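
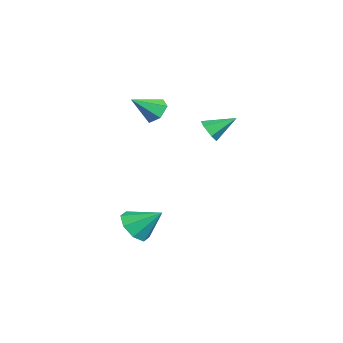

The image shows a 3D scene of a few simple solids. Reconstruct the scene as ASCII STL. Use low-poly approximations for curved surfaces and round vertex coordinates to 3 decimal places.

solid 
facet normal -0.253 -0.745 -0.617
outer loop
vertex 3.868 -2.595 -4.384
vertex 2.811 -2.464 -4.109
vertex 3.471 -2.046 -4.884
endloop
endfacet
facet normal 0.860 0.488 -0.148
outer loop
vertex 3.868 -2.595 -4.384
vertex 3.471 -2.046 -4.884
vertex 3.269 -1.116 -2.991
endloop
endfacet
facet normal -0.253 -0.745 -0.617
outer loop
vertex 3.471 -2.046 -4.884
vertex 2.811 -2.464 -4.109
vertex 2.687 -1.742 -4.929
endloop
endfacet
facet normal 0.353 0.854 -0.382
outer loop
vertex 3.471 -2.046 -4.884
vertex 2.687 -1.742 -4.929
vertex 3.269 -1.116 -2.991
endloop
endfacet
facet normal -0.253 -0.745 -0.617
outer loop
vertex 2.687 -1.742 -4.929
vertex 2.811 -2.464 -4.109
vertex 1.976 -1.861 -4.494
endloop
endfacet
facet normal -0.288 0.933 -0.215
outer loop
vertex 2.687 -1.742 -4.929
vertex 1.976 -1.861 -4.494
vertex 3.269 -1.116 -2.991
endloop
endfacet
facet normal -0.253 -0.745 -0.618
outer loop
vertex 1.976 -1.861 -4.494
vertex 2.811 -2.464 -4.109
vertex 1.754 -2.333 -3.834
endloop
endfacet
facet normal -0.688 0.680 0.255
outer loop
vertex 1.976 -1.861 -4.494
vertex 1.754 -2.333 -3.834
vertex 3.269 -1.116 -2.991
endloop
endfacet
facet normal -0.253 -0.745 -0.617
outer loop
vertex 1.754 -2.333 -3.834
vertex 2.811 -2.464 -4.109
vertex 2.152 -2.882 -3.334
endloop
endfacet
facet normal -0.613 0.241 0.753
outer loop
vertex 1.754 -2.333 -3.834
vertex 2.152 -2.882 -3.334
vertex 3.269 -1.116 -2.991
endloop
endfacet
facet normal -0.254 -0.745 -0.617
outer loop
vertex 2.152 -2.882 -3.334
vertex 2.811 -2.464 -4.109
vertex 2.935 -3.186 -3.289
endloop
endfacet
facet normal -0.105 -0.125 0.987
outer loop
vertex 2.152 -2.882 -3.334
vertex 2.935 -3.186 -3.289
vertex 3.269 -1.116 -2.991
endloop
endfacet
facet normal -0.253 -0.745 -0.617
outer loop
vertex 2.935 -3.186 -3.289
vertex 2.811 -2.464 -4.109
vertex 3.646 -3.067 -3.724
endloop
endfacet
facet normal 0.536 -0.204 0.819
outer loop
vertex 2.935 -3.186 -3.289
vertex 3.646 -3.067 -3.724
vertex 3.269 -1.116 -2.991
endloop
endfacet
facet normal -0.253 -0.745 -0.618
outer loop
vertex 3.646 -3.067 -3.724
vertex 2.811 -2.464 -4.109
vertex 3.868 -2.595 -4.384
endloop
endfacet
facet normal 0.935 0.049 0.350
outer loop
vertex 3.646 -3.067 -3.724
vertex 3.868 -2.595 -4.384
vertex 3.269 -1.116 -2.991
endloop
endfacet
facet normal 0.032 -0.853 -0.521
outer loop
vertex 3.397 1.56 1.937
vertex 3.125 1.194 2.52
vertex 2.665 1.483 2.018
endloop
endfacet
facet normal -0.149 0.791 -0.593
outer loop
vertex 3.397 1.56 1.937
vertex 2.665 1.483 2.018
vertex 3.075 2.566 3.36
endloop
endfacet
facet normal 0.032 -0.853 -0.521
outer loop
vertex 2.665 1.483 2.018
vertex 3.125 1.194 2.52
vertex 2.394 1.117 2.601
endloop
endfacet
facet normal -0.876 0.470 -0.112
outer loop
vertex 2.665 1.483 2.018
vertex 2.394 1.117 2.601
vertex 3.075 2.566 3.36
endloop
endfacet
facet normal 0.032 -0.852 -0.522
outer loop
vertex 2.394 1.117 2.601
vertex 3.125 1.194 2.52
vertex 2.854 0.827 3.103
endloop
endfacet
facet normal -0.739 -0.006 0.674
outer loop
vertex 2.394 1.117 2.601
vertex 2.854 0.827 3.103
vertex 3.075 2.566 3.36
endloop
endfacet
facet normal 0.032 -0.852 -0.522
outer loop
vertex 2.854 0.827 3.103
vertex 3.125 1.194 2.52
vertex 3.585 0.904 3.022
endloop
endfacet
facet normal 0.125 -0.161 0.979
outer loop
vertex 2.854 0.827 3.103
vertex 3.585 0.904 3.022
vertex 3.075 2.566 3.36
endloop
endfacet
facet normal 0.031 -0.853 -0.521
outer loop
vertex 3.585 0.904 3.022
vertex 3.125 1.194 2.52
vertex 3.857 1.27 2.439
endloop
endfacet
facet normal 0.852 0.160 0.498
outer loop
vertex 3.585 0.904 3.022
vertex 3.857 1.27 2.439
vertex 3.075 2.566 3.36
endloop
endfacet
facet normal 0.031 -0.853 -0.521
outer loop
vertex 3.857 1.27 2.439
vertex 3.125 1.194 2.52
vertex 3.397 1.56 1.937
endloop
endfacet
facet normal 0.716 0.636 -0.288
outer loop
vertex 3.857 1.27 2.439
vertex 3.397 1.56 1.937
vertex 3.075 2.566 3.36
endloop
endfacet
facet normal -0.299 0.753 -0.586
outer loop
vertex -0.466 -1.612 1.893
vertex -0.847 -1.232 2.576
vertex -0.018 -1.052 2.385
endloop
endfacet
facet normal 0.856 -0.424 -0.297
outer loop
vertex -0.466 -1.612 1.893
vertex -0.018 -1.052 2.385
vertex -0.333 -2.528 3.584
endloop
endfacet
facet normal -0.299 0.753 -0.586
outer loop
vertex -0.018 -1.052 2.385
vertex -0.847 -1.232 2.576
vertex -0.399 -0.672 3.068
endloop
endfacet
facet normal 0.896 0.148 0.418
outer loop
vertex -0.018 -1.052 2.385
vertex -0.399 -0.672 3.068
vertex -0.333 -2.528 3.584
endloop
endfacet
facet normal -0.299 0.754 -0.585
outer loop
vertex -0.399 -0.672 3.068
vertex -0.847 -1.232 2.576
vertex -1.228 -0.852 3.26
endloop
endfacet
facet normal 0.161 0.270 0.949
outer loop
vertex -0.399 -0.672 3.068
vertex -1.228 -0.852 3.26
vertex -0.333 -2.528 3.584
endloop
endfacet
facet normal -0.299 0.754 -0.585
outer loop
vertex -1.228 -0.852 3.26
vertex -0.847 -1.232 2.576
vertex -1.677 -1.412 2.768
endloop
endfacet
facet normal -0.616 -0.180 0.767
outer loop
vertex -1.228 -0.852 3.26
vertex -1.677 -1.412 2.768
vertex -0.333 -2.528 3.584
endloop
endfacet
facet normal -0.299 0.753 -0.586
outer loop
vertex -1.677 -1.412 2.768
vertex -0.847 -1.232 2.576
vertex -1.296 -1.792 2.085
endloop
endfacet
facet normal -0.657 -0.752 0.052
outer loop
vertex -1.677 -1.412 2.768
vertex -1.296 -1.792 2.085
vertex -0.333 -2.528 3.584
endloop
endfacet
facet normal -0.299 0.753 -0.586
outer loop
vertex -1.296 -1.792 2.085
vertex -0.847 -1.232 2.576
vertex -0.466 -1.612 1.893
endloop
endfacet
facet normal 0.079 -0.874 -0.480
outer loop
vertex -1.296 -1.792 2.085
vertex -0.466 -1.612 1.893
vertex -0.333 -2.528 3.584
endloop
endfacet

endsolid


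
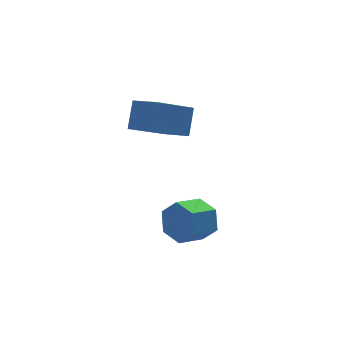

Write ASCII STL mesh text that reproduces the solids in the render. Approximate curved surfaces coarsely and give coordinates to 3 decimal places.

solid 
facet normal -0.377 -0.486 -0.788
outer loop
vertex -1.919 -2.251 0.861
vertex -2.346 -1.309 0.484
vertex -0.464 -1.945 -0.023
endloop
endfacet
facet normal 0.388 -0.856 0.342
outer loop
vertex -0.034 -1.391 0.876
vertex -1.919 -2.251 0.861
vertex -0.464 -1.945 -0.023
endloop
endfacet
facet normal -0.377 -0.486 -0.788
outer loop
vertex -0.464 -1.945 -0.023
vertex -2.346 -1.309 0.484
vertex -0.89 -1.004 -0.4
endloop
endfacet
facet normal 0.841 0.176 -0.511
outer loop
vertex -0.89 -1.004 -0.4
vertex -0.034 -1.391 0.876
vertex -0.464 -1.945 -0.023
endloop
endfacet
facet normal -0.841 -0.177 0.511
outer loop
vertex -1.919 -2.251 0.861
vertex -1.916 -0.755 1.383
vertex -2.346 -1.309 0.484
endloop
endfacet
facet normal 0.388 -0.856 0.343
outer loop
vertex -1.49 -1.696 1.76
vertex -1.919 -2.251 0.861
vertex -0.034 -1.391 0.876
endloop
endfacet
facet normal -0.842 -0.176 0.511
outer loop
vertex -1.49 -1.696 1.76
vertex -1.916 -0.755 1.383
vertex -1.919 -2.251 0.861
endloop
endfacet
facet normal -0.387 0.856 -0.342
outer loop
vertex -2.346 -1.309 0.484
vertex -1.916 -0.755 1.383
vertex -0.89 -1.004 -0.4
endloop
endfacet
facet normal 0.841 0.177 -0.511
outer loop
vertex -0.461 -0.449 0.499
vertex -0.034 -1.391 0.876
vertex -0.89 -1.004 -0.4
endloop
endfacet
facet normal -0.388 0.855 -0.343
outer loop
vertex -0.89 -1.004 -0.4
vertex -1.916 -0.755 1.383
vertex -0.461 -0.449 0.499
endloop
endfacet
facet normal 0.377 0.486 0.788
outer loop
vertex -0.461 -0.449 0.499
vertex -1.49 -1.696 1.76
vertex -0.034 -1.391 0.876
endloop
endfacet
facet normal 0.377 0.486 0.788
outer loop
vertex -1.916 -0.755 1.383
vertex -1.49 -1.696 1.76
vertex -0.461 -0.449 0.499
endloop
endfacet
facet normal 0.910 0.265 -0.319
outer loop
vertex -0.434 -3.904 -2.333
vertex -0.763 -3.518 -2.951
vertex -0.634 -3.133 -2.262
endloop
endfacet
facet normal 0.332 -0.001 0.943
outer loop
vertex -0.434 -3.904 -2.333
vertex -0.634 -3.133 -2.262
vertex -1.407 -4.188 -1.991
endloop
endfacet
facet normal 0.332 -0.001 0.943
outer loop
vertex -1.407 -4.188 -1.991
vertex -0.634 -3.133 -2.262
vertex -1.607 -3.417 -1.92
endloop
endfacet
facet normal -0.910 -0.265 0.320
outer loop
vertex -1.407 -4.188 -1.991
vertex -1.607 -3.417 -1.92
vertex -1.737 -3.802 -2.609
endloop
endfacet
facet normal 0.909 0.266 -0.319
outer loop
vertex -0.634 -3.133 -2.262
vertex -0.763 -3.518 -2.951
vertex -0.964 -2.747 -2.88
endloop
endfacet
facet normal -0.051 0.835 0.548
outer loop
vertex -0.634 -3.133 -2.262
vertex -0.964 -2.747 -2.88
vertex -1.607 -3.417 -1.92
endloop
endfacet
facet normal -0.051 0.835 0.548
outer loop
vertex -1.607 -3.417 -1.92
vertex -0.964 -2.747 -2.88
vertex -1.937 -3.031 -2.538
endloop
endfacet
facet normal -0.910 -0.265 0.320
outer loop
vertex -1.607 -3.417 -1.92
vertex -1.937 -3.031 -2.538
vertex -1.737 -3.802 -2.609
endloop
endfacet
facet normal 0.909 0.266 -0.319
outer loop
vertex -0.964 -2.747 -2.88
vertex -0.763 -3.518 -2.951
vertex -1.093 -3.132 -3.569
endloop
endfacet
facet normal -0.383 0.835 -0.395
outer loop
vertex -0.964 -2.747 -2.88
vertex -1.093 -3.132 -3.569
vertex -1.937 -3.031 -2.538
endloop
endfacet
facet normal -0.383 0.835 -0.395
outer loop
vertex -1.937 -3.031 -2.538
vertex -1.093 -3.132 -3.569
vertex -2.066 -3.416 -3.227
endloop
endfacet
facet normal -0.910 -0.265 0.319
outer loop
vertex -1.937 -3.031 -2.538
vertex -2.066 -3.416 -3.227
vertex -1.737 -3.802 -2.609
endloop
endfacet
facet normal 0.910 0.265 -0.320
outer loop
vertex -1.093 -3.132 -3.569
vertex -0.763 -3.518 -2.951
vertex -0.893 -3.903 -3.64
endloop
endfacet
facet normal -0.332 0.001 -0.943
outer loop
vertex -1.093 -3.132 -3.569
vertex -0.893 -3.903 -3.64
vertex -2.066 -3.416 -3.227
endloop
endfacet
facet normal -0.332 0.001 -0.943
outer loop
vertex -2.066 -3.416 -3.227
vertex -0.893 -3.903 -3.64
vertex -1.866 -4.187 -3.298
endloop
endfacet
facet normal -0.910 -0.265 0.319
outer loop
vertex -2.066 -3.416 -3.227
vertex -1.866 -4.187 -3.298
vertex -1.737 -3.802 -2.609
endloop
endfacet
facet normal 0.910 0.265 -0.320
outer loop
vertex -0.893 -3.903 -3.64
vertex -0.763 -3.518 -2.951
vertex -0.563 -4.289 -3.022
endloop
endfacet
facet normal 0.051 -0.835 -0.548
outer loop
vertex -0.893 -3.903 -3.64
vertex -0.563 -4.289 -3.022
vertex -1.866 -4.187 -3.298
endloop
endfacet
facet normal 0.051 -0.835 -0.548
outer loop
vertex -1.866 -4.187 -3.298
vertex -0.563 -4.289 -3.022
vertex -1.536 -4.573 -2.68
endloop
endfacet
facet normal -0.909 -0.266 0.319
outer loop
vertex -1.866 -4.187 -3.298
vertex -1.536 -4.573 -2.68
vertex -1.737 -3.802 -2.609
endloop
endfacet
facet normal 0.910 0.265 -0.319
outer loop
vertex -0.563 -4.289 -3.022
vertex -0.763 -3.518 -2.951
vertex -0.434 -3.904 -2.333
endloop
endfacet
facet normal 0.383 -0.835 0.395
outer loop
vertex -0.563 -4.289 -3.022
vertex -0.434 -3.904 -2.333
vertex -1.536 -4.573 -2.68
endloop
endfacet
facet normal 0.383 -0.835 0.395
outer loop
vertex -1.536 -4.573 -2.68
vertex -0.434 -3.904 -2.333
vertex -1.407 -4.188 -1.991
endloop
endfacet
facet normal -0.909 -0.266 0.319
outer loop
vertex -1.536 -4.573 -2.68
vertex -1.407 -4.188 -1.991
vertex -1.737 -3.802 -2.609
endloop
endfacet

endsolid


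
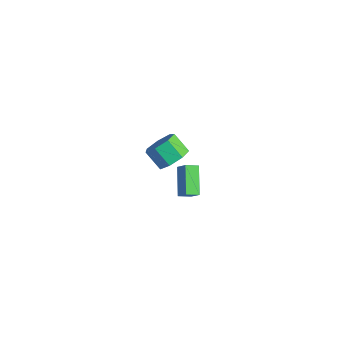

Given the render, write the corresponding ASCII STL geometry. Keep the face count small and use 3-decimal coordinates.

solid 
facet normal 0.710 0.218 -0.670
outer loop
vertex 3.809 -3.393 3.518
vertex 3.152 -3.475 2.795
vertex 3.395 -2.679 3.312
endloop
endfacet
facet normal 0.509 0.498 0.702
outer loop
vertex 3.809 -3.393 3.518
vertex 3.395 -2.679 3.312
vertex 2.864 -3.683 4.408
endloop
endfacet
facet normal 0.509 0.497 0.702
outer loop
vertex 2.864 -3.683 4.408
vertex 3.395 -2.679 3.312
vertex 2.451 -2.969 4.202
endloop
endfacet
facet normal -0.710 -0.218 0.669
outer loop
vertex 2.864 -3.683 4.408
vertex 2.451 -2.969 4.202
vertex 2.208 -3.765 3.685
endloop
endfacet
facet normal 0.710 0.218 -0.669
outer loop
vertex 3.395 -2.679 3.312
vertex 3.152 -3.475 2.795
vertex 2.799 -2.564 2.717
endloop
endfacet
facet normal -0.062 0.967 0.249
outer loop
vertex 3.395 -2.679 3.312
vertex 2.799 -2.564 2.717
vertex 2.451 -2.969 4.202
endloop
endfacet
facet normal -0.062 0.967 0.249
outer loop
vertex 2.451 -2.969 4.202
vertex 2.799 -2.564 2.717
vertex 1.854 -2.854 3.607
endloop
endfacet
facet normal -0.710 -0.218 0.670
outer loop
vertex 2.451 -2.969 4.202
vertex 1.854 -2.854 3.607
vertex 2.208 -3.765 3.685
endloop
endfacet
facet normal 0.711 0.218 -0.669
outer loop
vertex 2.799 -2.564 2.717
vertex 3.152 -3.475 2.795
vertex 2.469 -3.135 2.18
endloop
endfacet
facet normal -0.587 0.708 -0.392
outer loop
vertex 2.799 -2.564 2.717
vertex 2.469 -3.135 2.18
vertex 1.854 -2.854 3.607
endloop
endfacet
facet normal -0.587 0.708 -0.392
outer loop
vertex 1.854 -2.854 3.607
vertex 2.469 -3.135 2.18
vertex 1.524 -3.425 3.07
endloop
endfacet
facet normal -0.710 -0.219 0.669
outer loop
vertex 1.854 -2.854 3.607
vertex 1.524 -3.425 3.07
vertex 2.208 -3.765 3.685
endloop
endfacet
facet normal 0.711 0.218 -0.669
outer loop
vertex 2.469 -3.135 2.18
vertex 3.152 -3.475 2.795
vertex 2.653 -3.962 2.106
endloop
endfacet
facet normal -0.670 -0.083 -0.738
outer loop
vertex 2.469 -3.135 2.18
vertex 2.653 -3.962 2.106
vertex 1.524 -3.425 3.07
endloop
endfacet
facet normal -0.670 -0.085 -0.737
outer loop
vertex 1.524 -3.425 3.07
vertex 2.653 -3.962 2.106
vertex 1.709 -4.252 2.997
endloop
endfacet
facet normal -0.710 -0.218 0.669
outer loop
vertex 1.524 -3.425 3.07
vertex 1.709 -4.252 2.997
vertex 2.208 -3.765 3.685
endloop
endfacet
facet normal 0.711 0.218 -0.669
outer loop
vertex 2.653 -3.962 2.106
vertex 3.152 -3.475 2.795
vertex 3.213 -4.422 2.551
endloop
endfacet
facet normal -0.248 -0.812 -0.527
outer loop
vertex 2.653 -3.962 2.106
vertex 3.213 -4.422 2.551
vertex 1.709 -4.252 2.997
endloop
endfacet
facet normal -0.248 -0.812 -0.528
outer loop
vertex 1.709 -4.252 2.997
vertex 3.213 -4.422 2.551
vertex 2.269 -4.712 3.441
endloop
endfacet
facet normal -0.710 -0.218 0.669
outer loop
vertex 1.709 -4.252 2.997
vertex 2.269 -4.712 3.441
vertex 2.208 -3.765 3.685
endloop
endfacet
facet normal 0.710 0.218 -0.670
outer loop
vertex 3.213 -4.422 2.551
vertex 3.152 -3.475 2.795
vertex 3.728 -4.169 3.179
endloop
endfacet
facet normal 0.360 -0.930 0.079
outer loop
vertex 3.213 -4.422 2.551
vertex 3.728 -4.169 3.179
vertex 2.269 -4.712 3.441
endloop
endfacet
facet normal 0.360 -0.929 0.080
outer loop
vertex 2.269 -4.712 3.441
vertex 3.728 -4.169 3.179
vertex 2.783 -4.459 4.069
endloop
endfacet
facet normal -0.710 -0.218 0.669
outer loop
vertex 2.269 -4.712 3.441
vertex 2.783 -4.459 4.069
vertex 2.208 -3.765 3.685
endloop
endfacet
facet normal 0.710 0.218 -0.670
outer loop
vertex 3.728 -4.169 3.179
vertex 3.152 -3.475 2.795
vertex 3.809 -3.393 3.518
endloop
endfacet
facet normal 0.697 -0.347 0.627
outer loop
vertex 3.728 -4.169 3.179
vertex 3.809 -3.393 3.518
vertex 2.783 -4.459 4.069
endloop
endfacet
facet normal 0.697 -0.347 0.627
outer loop
vertex 2.783 -4.459 4.069
vertex 3.809 -3.393 3.518
vertex 2.864 -3.683 4.408
endloop
endfacet
facet normal -0.710 -0.218 0.669
outer loop
vertex 2.783 -4.459 4.069
vertex 2.864 -3.683 4.408
vertex 2.208 -3.765 3.685
endloop
endfacet
facet normal -0.672 0.451 0.587
outer loop
vertex -0.227 -0.329 -2.636
vertex 0.027 0.428 -2.927
vertex -0.958 -0.388 -3.428
endloop
endfacet
facet normal -0.299 -0.891 0.342
outer loop
vertex 0.353 -1.268 -4.573
vertex -0.227 -0.329 -2.636
vertex -0.958 -0.388 -3.428
endloop
endfacet
facet normal -0.672 0.452 0.586
outer loop
vertex -0.958 -0.388 -3.428
vertex 0.027 0.428 -2.927
vertex -0.704 0.369 -3.72
endloop
endfacet
facet normal -0.678 -0.055 -0.733
outer loop
vertex -0.704 0.369 -3.72
vertex 0.353 -1.268 -4.573
vertex -0.958 -0.388 -3.428
endloop
endfacet
facet normal 0.677 0.055 0.734
outer loop
vertex -0.227 -0.329 -2.636
vertex 1.338 -0.452 -4.072
vertex 0.027 0.428 -2.927
endloop
endfacet
facet normal -0.299 -0.891 0.342
outer loop
vertex 1.084 -1.209 -3.78
vertex -0.227 -0.329 -2.636
vertex 0.353 -1.268 -4.573
endloop
endfacet
facet normal 0.677 0.056 0.733
outer loop
vertex 1.084 -1.209 -3.78
vertex 1.338 -0.452 -4.072
vertex -0.227 -0.329 -2.636
endloop
endfacet
facet normal 0.299 0.891 -0.342
outer loop
vertex 0.027 0.428 -2.927
vertex 1.338 -0.452 -4.072
vertex -0.704 0.369 -3.72
endloop
endfacet
facet normal -0.677 -0.055 -0.734
outer loop
vertex 0.607 -0.511 -4.864
vertex 0.353 -1.268 -4.573
vertex -0.704 0.369 -3.72
endloop
endfacet
facet normal 0.299 0.891 -0.342
outer loop
vertex -0.704 0.369 -3.72
vertex 1.338 -0.452 -4.072
vertex 0.607 -0.511 -4.864
endloop
endfacet
facet normal 0.673 -0.451 -0.587
outer loop
vertex 0.607 -0.511 -4.864
vertex 1.084 -1.209 -3.78
vertex 0.353 -1.268 -4.573
endloop
endfacet
facet normal 0.672 -0.452 -0.587
outer loop
vertex 1.338 -0.452 -4.072
vertex 1.084 -1.209 -3.78
vertex 0.607 -0.511 -4.864
endloop
endfacet

endsolid


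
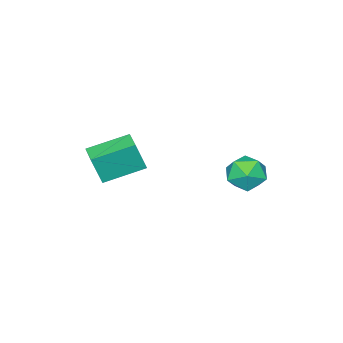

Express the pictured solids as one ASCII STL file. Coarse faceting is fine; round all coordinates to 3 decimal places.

solid 
facet normal -0.802 0.515 0.304
outer loop
vertex 1.664 -2.629 -0.153
vertex 2.18 -1.832 -0.142
vertex 1.325 -2.392 -1.449
endloop
endfacet
facet normal -0.543 -0.839 -0.011
outer loop
vertex 2.72 -3.288 -1.978
vertex 1.664 -2.629 -0.153
vertex 1.325 -2.392 -1.449
endloop
endfacet
facet normal -0.802 0.515 0.304
outer loop
vertex 1.325 -2.392 -1.449
vertex 2.18 -1.832 -0.142
vertex 1.841 -1.595 -1.438
endloop
endfacet
facet normal -0.249 0.174 -0.953
outer loop
vertex 1.841 -1.595 -1.438
vertex 2.72 -3.288 -1.978
vertex 1.325 -2.392 -1.449
endloop
endfacet
facet normal 0.249 -0.174 0.953
outer loop
vertex 1.664 -2.629 -0.153
vertex 3.575 -2.728 -0.671
vertex 2.18 -1.832 -0.142
endloop
endfacet
facet normal -0.543 -0.839 -0.011
outer loop
vertex 3.059 -3.525 -0.682
vertex 1.664 -2.629 -0.153
vertex 2.72 -3.288 -1.978
endloop
endfacet
facet normal 0.249 -0.174 0.953
outer loop
vertex 3.059 -3.525 -0.682
vertex 3.575 -2.728 -0.671
vertex 1.664 -2.629 -0.153
endloop
endfacet
facet normal 0.543 0.839 0.011
outer loop
vertex 2.18 -1.832 -0.142
vertex 3.575 -2.728 -0.671
vertex 1.841 -1.595 -1.438
endloop
endfacet
facet normal -0.249 0.174 -0.953
outer loop
vertex 3.236 -2.491 -1.967
vertex 2.72 -3.288 -1.978
vertex 1.841 -1.595 -1.438
endloop
endfacet
facet normal 0.543 0.839 0.011
outer loop
vertex 1.841 -1.595 -1.438
vertex 3.575 -2.728 -0.671
vertex 3.236 -2.491 -1.967
endloop
endfacet
facet normal 0.802 -0.515 -0.304
outer loop
vertex 3.236 -2.491 -1.967
vertex 3.059 -3.525 -0.682
vertex 2.72 -3.288 -1.978
endloop
endfacet
facet normal 0.802 -0.515 -0.304
outer loop
vertex 3.575 -2.728 -0.671
vertex 3.059 -3.525 -0.682
vertex 3.236 -2.491 -1.967
endloop
endfacet
facet normal 0.077 0.844 0.531
outer loop
vertex -0.025 2.531 -1.051
vertex -0.075 2.07 -0.312
vertex 0.702 2.228 -0.676
endloop
endfacet
facet normal 0.423 0.902 -0.091
outer loop
vertex -0.025 2.531 -1.051
vertex 0.702 2.228 -0.676
vertex 0.608 2.185 -1.543
endloop
endfacet
facet normal -0.048 0.787 -0.615
outer loop
vertex -0.025 2.531 -1.051
vertex 0.608 2.185 -1.543
vertex -0.228 2.001 -1.714
endloop
endfacet
facet normal -0.684 0.657 -0.316
outer loop
vertex -0.025 2.531 -1.051
vertex -0.228 2.001 -1.714
vertex -0.649 1.929 -0.953
endloop
endfacet
facet normal -0.607 0.692 0.391
outer loop
vertex -0.025 2.531 -1.051
vertex -0.649 1.929 -0.953
vertex -0.075 2.07 -0.312
endloop
endfacet
facet normal 0.915 0.386 -0.118
outer loop
vertex 0.608 2.185 -1.543
vertex 0.702 2.228 -0.676
vertex 0.949 1.511 -1.107
endloop
endfacet
facet normal 0.356 0.293 0.887
outer loop
vertex 0.702 2.228 -0.676
vertex -0.075 2.07 -0.312
vertex 0.528 1.439 -0.346
endloop
endfacet
facet normal -0.749 0.048 0.660
outer loop
vertex -0.075 2.07 -0.312
vertex -0.649 1.929 -0.953
vertex -0.308 1.255 -0.517
endloop
endfacet
facet normal -0.875 -0.010 -0.485
outer loop
vertex -0.649 1.929 -0.953
vertex -0.228 2.001 -1.714
vertex -0.402 1.212 -1.384
endloop
endfacet
facet normal 0.154 0.199 -0.968
outer loop
vertex -0.228 2.001 -1.714
vertex 0.608 2.185 -1.543
vertex 0.375 1.37 -1.748
endloop
endfacet
facet normal 0.684 -0.657 0.316
outer loop
vertex 0.325 0.909 -1.009
vertex 0.949 1.511 -1.107
vertex 0.528 1.439 -0.346
endloop
endfacet
facet normal 0.048 -0.787 0.615
outer loop
vertex 0.325 0.909 -1.009
vertex 0.528 1.439 -0.346
vertex -0.308 1.255 -0.517
endloop
endfacet
facet normal -0.423 -0.902 0.091
outer loop
vertex 0.325 0.909 -1.009
vertex -0.308 1.255 -0.517
vertex -0.402 1.212 -1.384
endloop
endfacet
facet normal -0.077 -0.844 -0.531
outer loop
vertex 0.325 0.909 -1.009
vertex -0.402 1.212 -1.384
vertex 0.375 1.37 -1.748
endloop
endfacet
facet normal 0.607 -0.692 -0.391
outer loop
vertex 0.325 0.909 -1.009
vertex 0.375 1.37 -1.748
vertex 0.949 1.511 -1.107
endloop
endfacet
facet normal 0.875 0.010 0.485
outer loop
vertex 0.528 1.439 -0.346
vertex 0.949 1.511 -1.107
vertex 0.702 2.228 -0.676
endloop
endfacet
facet normal -0.154 -0.199 0.968
outer loop
vertex -0.308 1.255 -0.517
vertex 0.528 1.439 -0.346
vertex -0.075 2.07 -0.312
endloop
endfacet
facet normal -0.915 -0.386 0.118
outer loop
vertex -0.402 1.212 -1.384
vertex -0.308 1.255 -0.517
vertex -0.649 1.929 -0.953
endloop
endfacet
facet normal -0.356 -0.293 -0.887
outer loop
vertex 0.375 1.37 -1.748
vertex -0.402 1.212 -1.384
vertex -0.228 2.001 -1.714
endloop
endfacet
facet normal 0.749 -0.048 -0.660
outer loop
vertex 0.949 1.511 -1.107
vertex 0.375 1.37 -1.748
vertex 0.608 2.185 -1.543
endloop
endfacet

endsolid


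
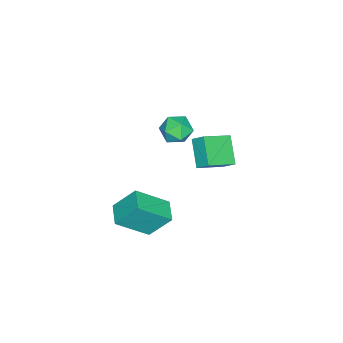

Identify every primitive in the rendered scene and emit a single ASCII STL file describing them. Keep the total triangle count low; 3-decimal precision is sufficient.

solid 
facet normal -0.666 -0.430 0.609
outer loop
vertex -3.946 -3.014 0.399
vertex -3.84 -2.343 0.989
vertex -5.279 -2.093 -0.408
endloop
endfacet
facet normal -0.118 -0.745 -0.656
outer loop
vertex -4.14 -1.357 -1.449
vertex -3.946 -3.014 0.399
vertex -5.279 -2.093 -0.408
endloop
endfacet
facet normal -0.666 -0.431 0.609
outer loop
vertex -5.279 -2.093 -0.408
vertex -3.84 -2.343 0.989
vertex -5.173 -1.422 0.183
endloop
endfacet
facet normal -0.736 0.509 -0.446
outer loop
vertex -5.173 -1.422 0.183
vertex -4.14 -1.357 -1.449
vertex -5.279 -2.093 -0.408
endloop
endfacet
facet normal 0.736 -0.509 0.446
outer loop
vertex -3.946 -3.014 0.399
vertex -2.701 -1.607 -0.052
vertex -3.84 -2.343 0.989
endloop
endfacet
facet normal -0.118 -0.745 -0.656
outer loop
vertex -2.807 -2.278 -0.643
vertex -3.946 -3.014 0.399
vertex -4.14 -1.357 -1.449
endloop
endfacet
facet normal 0.737 -0.509 0.446
outer loop
vertex -2.807 -2.278 -0.643
vertex -2.701 -1.607 -0.052
vertex -3.946 -3.014 0.399
endloop
endfacet
facet normal 0.118 0.745 0.656
outer loop
vertex -3.84 -2.343 0.989
vertex -2.701 -1.607 -0.052
vertex -5.173 -1.422 0.183
endloop
endfacet
facet normal -0.737 0.508 -0.446
outer loop
vertex -4.034 -0.686 -0.859
vertex -4.14 -1.357 -1.449
vertex -5.173 -1.422 0.183
endloop
endfacet
facet normal 0.118 0.746 0.656
outer loop
vertex -5.173 -1.422 0.183
vertex -2.701 -1.607 -0.052
vertex -4.034 -0.686 -0.859
endloop
endfacet
facet normal 0.666 0.431 -0.609
outer loop
vertex -4.034 -0.686 -0.859
vertex -2.807 -2.278 -0.643
vertex -4.14 -1.357 -1.449
endloop
endfacet
facet normal 0.666 0.431 -0.609
outer loop
vertex -2.701 -1.607 -0.052
vertex -2.807 -2.278 -0.643
vertex -4.034 -0.686 -0.859
endloop
endfacet
facet normal -0.863 -0.487 0.133
outer loop
vertex 1.842 -4.716 -0.146
vertex 1.458 -3.676 1.17
vertex 0.878 -3.373 -1.489
endloop
endfacet
facet normal 0.223 -0.605 -0.765
outer loop
vertex 1.922 -2.784 -1.65
vertex 1.842 -4.716 -0.146
vertex 0.878 -3.373 -1.489
endloop
endfacet
facet normal -0.863 -0.488 0.133
outer loop
vertex 0.878 -3.373 -1.489
vertex 1.458 -3.676 1.17
vertex 0.493 -2.334 -0.174
endloop
endfacet
facet normal -0.453 0.630 -0.631
outer loop
vertex 0.493 -2.334 -0.174
vertex 1.922 -2.784 -1.65
vertex 0.878 -3.373 -1.489
endloop
endfacet
facet normal 0.453 -0.630 0.630
outer loop
vertex 1.842 -4.716 -0.146
vertex 2.502 -3.087 1.009
vertex 1.458 -3.676 1.17
endloop
endfacet
facet normal 0.224 -0.604 -0.764
outer loop
vertex 2.887 -4.126 -0.306
vertex 1.842 -4.716 -0.146
vertex 1.922 -2.784 -1.65
endloop
endfacet
facet normal 0.453 -0.630 0.631
outer loop
vertex 2.887 -4.126 -0.306
vertex 2.502 -3.087 1.009
vertex 1.842 -4.716 -0.146
endloop
endfacet
facet normal -0.223 0.605 0.764
outer loop
vertex 1.458 -3.676 1.17
vertex 2.502 -3.087 1.009
vertex 0.493 -2.334 -0.174
endloop
endfacet
facet normal -0.453 0.631 -0.630
outer loop
vertex 1.538 -1.744 -0.334
vertex 1.922 -2.784 -1.65
vertex 0.493 -2.334 -0.174
endloop
endfacet
facet normal -0.224 0.604 0.765
outer loop
vertex 0.493 -2.334 -0.174
vertex 2.502 -3.087 1.009
vertex 1.538 -1.744 -0.334
endloop
endfacet
facet normal 0.863 0.487 -0.133
outer loop
vertex 1.538 -1.744 -0.334
vertex 2.887 -4.126 -0.306
vertex 1.922 -2.784 -1.65
endloop
endfacet
facet normal 0.863 0.487 -0.132
outer loop
vertex 2.502 -3.087 1.009
vertex 2.887 -4.126 -0.306
vertex 1.538 -1.744 -0.334
endloop
endfacet
facet normal -0.998 -0.018 0.063
outer loop
vertex -3.093 -2.906 2.258
vertex -3.053 -3.729 2.656
vertex -3.034 -2.971 3.168
endloop
endfacet
facet normal -0.752 0.652 0.095
outer loop
vertex -3.093 -2.906 2.258
vertex -3.034 -2.971 3.168
vertex -2.544 -2.341 2.722
endloop
endfacet
facet normal -0.379 0.779 -0.500
outer loop
vertex -3.093 -2.906 2.258
vertex -2.544 -2.341 2.722
vertex -2.26 -2.709 1.934
endloop
endfacet
facet normal -0.394 0.188 -0.900
outer loop
vertex -3.093 -2.906 2.258
vertex -2.26 -2.709 1.934
vertex -2.575 -3.566 1.893
endloop
endfacet
facet normal -0.777 -0.304 -0.552
outer loop
vertex -3.093 -2.906 2.258
vertex -2.575 -3.566 1.893
vertex -3.053 -3.729 2.656
endloop
endfacet
facet normal -0.305 0.697 0.650
outer loop
vertex -2.544 -2.341 2.722
vertex -3.034 -2.971 3.168
vertex -2.165 -2.814 3.407
endloop
endfacet
facet normal -0.702 -0.386 0.598
outer loop
vertex -3.034 -2.971 3.168
vertex -3.053 -3.729 2.656
vertex -2.48 -3.671 3.366
endloop
endfacet
facet normal -0.344 -0.851 -0.397
outer loop
vertex -3.053 -3.729 2.656
vertex -2.575 -3.566 1.893
vertex -2.196 -4.039 2.578
endloop
endfacet
facet normal 0.274 -0.055 -0.960
outer loop
vertex -2.575 -3.566 1.893
vertex -2.26 -2.709 1.934
vertex -1.706 -3.409 2.132
endloop
endfacet
facet normal 0.298 0.902 -0.314
outer loop
vertex -2.26 -2.709 1.934
vertex -2.544 -2.341 2.722
vertex -1.687 -2.651 2.644
endloop
endfacet
facet normal 0.394 -0.188 0.900
outer loop
vertex -1.647 -3.474 3.042
vertex -2.165 -2.814 3.407
vertex -2.48 -3.671 3.366
endloop
endfacet
facet normal 0.379 -0.779 0.500
outer loop
vertex -1.647 -3.474 3.042
vertex -2.48 -3.671 3.366
vertex -2.196 -4.039 2.578
endloop
endfacet
facet normal 0.752 -0.652 -0.095
outer loop
vertex -1.647 -3.474 3.042
vertex -2.196 -4.039 2.578
vertex -1.706 -3.409 2.132
endloop
endfacet
facet normal 0.998 0.018 -0.063
outer loop
vertex -1.647 -3.474 3.042
vertex -1.706 -3.409 2.132
vertex -1.687 -2.651 2.644
endloop
endfacet
facet normal 0.777 0.304 0.552
outer loop
vertex -1.647 -3.474 3.042
vertex -1.687 -2.651 2.644
vertex -2.165 -2.814 3.407
endloop
endfacet
facet normal -0.274 0.055 0.960
outer loop
vertex -2.48 -3.671 3.366
vertex -2.165 -2.814 3.407
vertex -3.034 -2.971 3.168
endloop
endfacet
facet normal -0.298 -0.902 0.314
outer loop
vertex -2.196 -4.039 2.578
vertex -2.48 -3.671 3.366
vertex -3.053 -3.729 2.656
endloop
endfacet
facet normal 0.305 -0.697 -0.650
outer loop
vertex -1.706 -3.409 2.132
vertex -2.196 -4.039 2.578
vertex -2.575 -3.566 1.893
endloop
endfacet
facet normal 0.702 0.386 -0.598
outer loop
vertex -1.687 -2.651 2.644
vertex -1.706 -3.409 2.132
vertex -2.26 -2.709 1.934
endloop
endfacet
facet normal 0.344 0.851 0.397
outer loop
vertex -2.165 -2.814 3.407
vertex -1.687 -2.651 2.644
vertex -2.544 -2.341 2.722
endloop
endfacet

endsolid


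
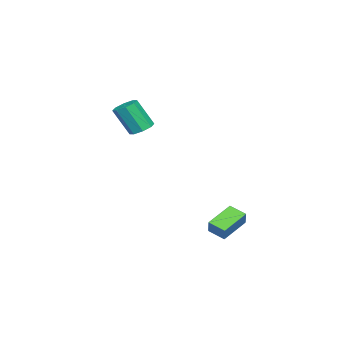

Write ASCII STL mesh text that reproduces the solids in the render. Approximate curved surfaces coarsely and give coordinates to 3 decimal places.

solid 
facet normal -0.078 0.477 -0.876
outer loop
vertex -0.977 -3.513 0.283
vertex -1.674 -3.302 0.46
vertex -0.991 -3.01 0.558
endloop
endfacet
facet normal 0.997 0.059 -0.056
outer loop
vertex -0.977 -3.513 0.283
vertex -0.991 -3.01 0.558
vertex -0.828 -4.429 1.964
endloop
endfacet
facet normal 0.997 0.059 -0.056
outer loop
vertex -0.828 -4.429 1.964
vertex -0.991 -3.01 0.558
vertex -0.842 -3.926 2.239
endloop
endfacet
facet normal 0.077 -0.477 0.876
outer loop
vertex -0.828 -4.429 1.964
vertex -0.842 -3.926 2.239
vertex -1.526 -4.218 2.14
endloop
endfacet
facet normal -0.078 0.477 -0.875
outer loop
vertex -0.991 -3.01 0.558
vertex -1.674 -3.302 0.46
vertex -1.405 -2.678 0.776
endloop
endfacet
facet normal 0.688 0.661 0.299
outer loop
vertex -0.991 -3.01 0.558
vertex -1.405 -2.678 0.776
vertex -0.842 -3.926 2.239
endloop
endfacet
facet normal 0.689 0.661 0.299
outer loop
vertex -0.842 -3.926 2.239
vertex -1.405 -2.678 0.776
vertex -1.256 -3.593 2.457
endloop
endfacet
facet normal 0.077 -0.477 0.875
outer loop
vertex -0.842 -3.926 2.239
vertex -1.256 -3.593 2.457
vertex -1.526 -4.218 2.14
endloop
endfacet
facet normal -0.076 0.477 -0.876
outer loop
vertex -1.405 -2.678 0.776
vertex -1.674 -3.302 0.46
vertex -1.977 -2.711 0.808
endloop
endfacet
facet normal -0.024 0.877 0.480
outer loop
vertex -1.405 -2.678 0.776
vertex -1.977 -2.711 0.808
vertex -1.256 -3.593 2.457
endloop
endfacet
facet normal -0.025 0.877 0.480
outer loop
vertex -1.256 -3.593 2.457
vertex -1.977 -2.711 0.808
vertex -1.828 -3.627 2.489
endloop
endfacet
facet normal 0.077 -0.477 0.875
outer loop
vertex -1.256 -3.593 2.457
vertex -1.828 -3.627 2.489
vertex -1.526 -4.218 2.14
endloop
endfacet
facet normal -0.077 0.476 -0.876
outer loop
vertex -1.977 -2.711 0.808
vertex -1.674 -3.302 0.46
vertex -2.372 -3.091 0.636
endloop
endfacet
facet normal -0.722 0.579 0.379
outer loop
vertex -1.977 -2.711 0.808
vertex -2.372 -3.091 0.636
vertex -1.828 -3.627 2.489
endloop
endfacet
facet normal -0.722 0.579 0.379
outer loop
vertex -1.828 -3.627 2.489
vertex -2.372 -3.091 0.636
vertex -2.223 -4.007 2.317
endloop
endfacet
facet normal 0.078 -0.477 0.875
outer loop
vertex -1.828 -3.627 2.489
vertex -2.223 -4.007 2.317
vertex -1.526 -4.218 2.14
endloop
endfacet
facet normal -0.077 0.477 -0.876
outer loop
vertex -2.372 -3.091 0.636
vertex -1.674 -3.302 0.46
vertex -2.358 -3.594 0.361
endloop
endfacet
facet normal -0.997 -0.059 0.056
outer loop
vertex -2.372 -3.091 0.636
vertex -2.358 -3.594 0.361
vertex -2.223 -4.007 2.317
endloop
endfacet
facet normal -0.997 -0.059 0.056
outer loop
vertex -2.223 -4.007 2.317
vertex -2.358 -3.594 0.361
vertex -2.209 -4.51 2.042
endloop
endfacet
facet normal 0.078 -0.477 0.876
outer loop
vertex -2.223 -4.007 2.317
vertex -2.209 -4.51 2.042
vertex -1.526 -4.218 2.14
endloop
endfacet
facet normal -0.077 0.477 -0.875
outer loop
vertex -2.358 -3.594 0.361
vertex -1.674 -3.302 0.46
vertex -1.944 -3.927 0.143
endloop
endfacet
facet normal -0.689 -0.661 -0.299
outer loop
vertex -2.358 -3.594 0.361
vertex -1.944 -3.927 0.143
vertex -2.209 -4.51 2.042
endloop
endfacet
facet normal -0.688 -0.661 -0.299
outer loop
vertex -2.209 -4.51 2.042
vertex -1.944 -3.927 0.143
vertex -1.795 -4.842 1.824
endloop
endfacet
facet normal 0.078 -0.477 0.875
outer loop
vertex -2.209 -4.51 2.042
vertex -1.795 -4.842 1.824
vertex -1.526 -4.218 2.14
endloop
endfacet
facet normal -0.077 0.477 -0.875
outer loop
vertex -1.944 -3.927 0.143
vertex -1.674 -3.302 0.46
vertex -1.372 -3.893 0.111
endloop
endfacet
facet normal 0.025 -0.877 -0.480
outer loop
vertex -1.944 -3.927 0.143
vertex -1.372 -3.893 0.111
vertex -1.795 -4.842 1.824
endloop
endfacet
facet normal 0.024 -0.877 -0.480
outer loop
vertex -1.795 -4.842 1.824
vertex -1.372 -3.893 0.111
vertex -1.223 -4.809 1.792
endloop
endfacet
facet normal 0.076 -0.477 0.876
outer loop
vertex -1.795 -4.842 1.824
vertex -1.223 -4.809 1.792
vertex -1.526 -4.218 2.14
endloop
endfacet
facet normal -0.078 0.477 -0.875
outer loop
vertex -1.372 -3.893 0.111
vertex -1.674 -3.302 0.46
vertex -0.977 -3.513 0.283
endloop
endfacet
facet normal 0.722 -0.579 -0.379
outer loop
vertex -1.372 -3.893 0.111
vertex -0.977 -3.513 0.283
vertex -1.223 -4.809 1.792
endloop
endfacet
facet normal 0.722 -0.579 -0.379
outer loop
vertex -1.223 -4.809 1.792
vertex -0.977 -3.513 0.283
vertex -0.828 -4.429 1.964
endloop
endfacet
facet normal 0.077 -0.476 0.876
outer loop
vertex -1.223 -4.809 1.792
vertex -0.828 -4.429 1.964
vertex -1.526 -4.218 2.14
endloop
endfacet
facet normal -0.491 -0.164 -0.856
outer loop
vertex 3.716 2.074 -4.222
vertex 2.296 2.764 -3.54
vertex 4.003 3.002 -4.564
endloop
endfacet
facet normal 0.826 -0.401 -0.396
outer loop
vertex 4.464 3.156 -3.76
vertex 3.716 2.074 -4.222
vertex 4.003 3.002 -4.564
endloop
endfacet
facet normal -0.491 -0.164 -0.856
outer loop
vertex 4.003 3.002 -4.564
vertex 2.296 2.764 -3.54
vertex 2.583 3.692 -3.882
endloop
endfacet
facet normal 0.278 0.901 -0.332
outer loop
vertex 2.583 3.692 -3.882
vertex 4.464 3.156 -3.76
vertex 4.003 3.002 -4.564
endloop
endfacet
facet normal -0.278 -0.901 0.332
outer loop
vertex 3.716 2.074 -4.222
vertex 2.757 2.918 -2.736
vertex 2.296 2.764 -3.54
endloop
endfacet
facet normal 0.826 -0.401 -0.396
outer loop
vertex 4.177 2.228 -3.418
vertex 3.716 2.074 -4.222
vertex 4.464 3.156 -3.76
endloop
endfacet
facet normal -0.278 -0.901 0.332
outer loop
vertex 4.177 2.228 -3.418
vertex 2.757 2.918 -2.736
vertex 3.716 2.074 -4.222
endloop
endfacet
facet normal -0.826 0.401 0.396
outer loop
vertex 2.296 2.764 -3.54
vertex 2.757 2.918 -2.736
vertex 2.583 3.692 -3.882
endloop
endfacet
facet normal 0.278 0.901 -0.332
outer loop
vertex 3.044 3.846 -3.078
vertex 4.464 3.156 -3.76
vertex 2.583 3.692 -3.882
endloop
endfacet
facet normal -0.826 0.401 0.396
outer loop
vertex 2.583 3.692 -3.882
vertex 2.757 2.918 -2.736
vertex 3.044 3.846 -3.078
endloop
endfacet
facet normal 0.491 0.164 0.856
outer loop
vertex 3.044 3.846 -3.078
vertex 4.177 2.228 -3.418
vertex 4.464 3.156 -3.76
endloop
endfacet
facet normal 0.491 0.164 0.856
outer loop
vertex 2.757 2.918 -2.736
vertex 4.177 2.228 -3.418
vertex 3.044 3.846 -3.078
endloop
endfacet

endsolid


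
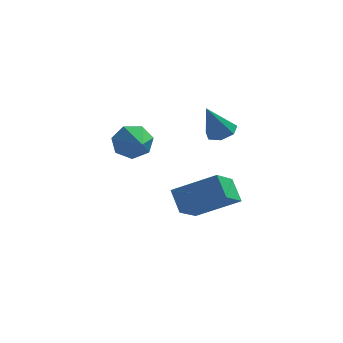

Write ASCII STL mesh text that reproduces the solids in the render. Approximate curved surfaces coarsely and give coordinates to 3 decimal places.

solid 
facet normal 0.319 0.359 -0.877
outer loop
vertex 1.323 -0.978 2.391
vertex 0.758 -0.568 2.353
vertex 1.382 -0.427 2.638
endloop
endfacet
facet normal 0.771 -0.328 0.547
outer loop
vertex 1.323 -0.978 2.391
vertex 1.382 -0.427 2.638
vertex 0.222 -1.172 3.827
endloop
endfacet
facet normal 0.319 0.360 -0.877
outer loop
vertex 1.382 -0.427 2.638
vertex 0.758 -0.568 2.353
vertex 0.97 0.019 2.671
endloop
endfacet
facet normal 0.508 0.414 0.755
outer loop
vertex 1.382 -0.427 2.638
vertex 0.97 0.019 2.671
vertex 0.222 -1.172 3.827
endloop
endfacet
facet normal 0.319 0.360 -0.877
outer loop
vertex 0.97 0.019 2.671
vertex 0.758 -0.568 2.353
vertex 0.399 0.023 2.465
endloop
endfacet
facet normal -0.221 0.747 0.627
outer loop
vertex 0.97 0.019 2.671
vertex 0.399 0.023 2.465
vertex 0.222 -1.172 3.827
endloop
endfacet
facet normal 0.318 0.360 -0.877
outer loop
vertex 0.399 0.023 2.465
vertex 0.758 -0.568 2.353
vertex 0.098 -0.418 2.175
endloop
endfacet
facet normal -0.869 0.423 0.258
outer loop
vertex 0.399 0.023 2.465
vertex 0.098 -0.418 2.175
vertex 0.222 -1.172 3.827
endloop
endfacet
facet normal 0.318 0.360 -0.877
outer loop
vertex 0.098 -0.418 2.175
vertex 0.758 -0.568 2.353
vertex 0.294 -0.971 2.019
endloop
endfacet
facet normal -0.946 -0.315 -0.073
outer loop
vertex 0.098 -0.418 2.175
vertex 0.294 -0.971 2.019
vertex 0.222 -1.172 3.827
endloop
endfacet
facet normal 0.319 0.359 -0.877
outer loop
vertex 0.294 -0.971 2.019
vertex 0.758 -0.568 2.353
vertex 0.839 -1.221 2.115
endloop
endfacet
facet normal -0.397 -0.910 -0.117
outer loop
vertex 0.294 -0.971 2.019
vertex 0.839 -1.221 2.115
vertex 0.222 -1.172 3.827
endloop
endfacet
facet normal 0.320 0.359 -0.877
outer loop
vertex 0.839 -1.221 2.115
vertex 0.758 -0.568 2.353
vertex 1.323 -0.978 2.391
endloop
endfacet
facet normal 0.369 -0.916 0.159
outer loop
vertex 0.839 -1.221 2.115
vertex 1.323 -0.978 2.391
vertex 0.222 -1.172 3.827
endloop
endfacet
facet normal -0.393 0.551 0.737
outer loop
vertex -1.359 -0.42 -1.248
vertex 0.564 -0.423 -0.221
vertex -0.922 0.982 -2.063
endloop
endfacet
facet normal -0.882 0.001 -0.471
outer loop
vertex -0.424 0.283 -2.999
vertex -1.359 -0.42 -1.248
vertex -0.922 0.982 -2.063
endloop
endfacet
facet normal -0.392 0.551 0.737
outer loop
vertex -0.922 0.982 -2.063
vertex 0.564 -0.423 -0.221
vertex 1.001 0.979 -1.037
endloop
endfacet
facet normal 0.260 0.835 -0.485
outer loop
vertex 1.001 0.979 -1.037
vertex -0.424 0.283 -2.999
vertex -0.922 0.982 -2.063
endloop
endfacet
facet normal -0.260 -0.835 0.485
outer loop
vertex -1.359 -0.42 -1.248
vertex 1.062 -1.122 -1.157
vertex 0.564 -0.423 -0.221
endloop
endfacet
facet normal -0.882 0.001 -0.471
outer loop
vertex -0.861 -1.119 -2.183
vertex -1.359 -0.42 -1.248
vertex -0.424 0.283 -2.999
endloop
endfacet
facet normal -0.260 -0.835 0.485
outer loop
vertex -0.861 -1.119 -2.183
vertex 1.062 -1.122 -1.157
vertex -1.359 -0.42 -1.248
endloop
endfacet
facet normal 0.882 -0.001 0.470
outer loop
vertex 0.564 -0.423 -0.221
vertex 1.062 -1.122 -1.157
vertex 1.001 0.979 -1.037
endloop
endfacet
facet normal 0.260 0.835 -0.485
outer loop
vertex 1.499 0.28 -1.972
vertex -0.424 0.283 -2.999
vertex 1.001 0.979 -1.037
endloop
endfacet
facet normal 0.882 -0.001 0.471
outer loop
vertex 1.001 0.979 -1.037
vertex 1.062 -1.122 -1.157
vertex 1.499 0.28 -1.972
endloop
endfacet
facet normal 0.392 -0.551 -0.736
outer loop
vertex 1.499 0.28 -1.972
vertex -0.861 -1.119 -2.183
vertex -0.424 0.283 -2.999
endloop
endfacet
facet normal 0.392 -0.551 -0.737
outer loop
vertex 1.062 -1.122 -1.157
vertex -0.861 -1.119 -2.183
vertex 1.499 0.28 -1.972
endloop
endfacet
facet normal -0.389 0.872 -0.298
outer loop
vertex -2.398 -1.17 2.635
vertex -2.72 -1.564 1.904
vertex -3.109 -1.466 2.698
endloop
endfacet
facet normal 0.115 -0.066 0.991
outer loop
vertex -2.398 -1.17 2.635
vertex -3.109 -1.466 2.698
vertex -2.0 -3.176 2.456
endloop
endfacet
facet normal -0.389 0.872 -0.298
outer loop
vertex -3.109 -1.466 2.698
vertex -2.72 -1.564 1.904
vertex -3.527 -1.835 2.164
endloop
endfacet
facet normal -0.529 -0.445 0.722
outer loop
vertex -3.109 -1.466 2.698
vertex -3.527 -1.835 2.164
vertex -2.0 -3.176 2.456
endloop
endfacet
facet normal -0.389 0.872 -0.298
outer loop
vertex -3.527 -1.835 2.164
vertex -2.72 -1.564 1.904
vertex -3.337 -2.0 1.434
endloop
endfacet
facet normal -0.660 -0.752 -0.002
outer loop
vertex -3.527 -1.835 2.164
vertex -3.337 -2.0 1.434
vertex -2.0 -3.176 2.456
endloop
endfacet
facet normal -0.388 0.872 -0.299
outer loop
vertex -3.337 -2.0 1.434
vertex -2.72 -1.564 1.904
vertex -2.682 -1.837 1.058
endloop
endfacet
facet normal -0.177 -0.752 -0.634
outer loop
vertex -3.337 -2.0 1.434
vertex -2.682 -1.837 1.058
vertex -2.0 -3.176 2.456
endloop
endfacet
facet normal -0.389 0.871 -0.299
outer loop
vertex -2.682 -1.837 1.058
vertex -2.72 -1.564 1.904
vertex -2.056 -1.468 1.319
endloop
endfacet
facet normal 0.556 -0.448 -0.700
outer loop
vertex -2.682 -1.837 1.058
vertex -2.056 -1.468 1.319
vertex -2.0 -3.176 2.456
endloop
endfacet
facet normal -0.389 0.871 -0.299
outer loop
vertex -2.056 -1.468 1.319
vertex -2.72 -1.564 1.904
vertex -1.93 -1.171 2.021
endloop
endfacet
facet normal 0.987 -0.067 -0.149
outer loop
vertex -2.056 -1.468 1.319
vertex -1.93 -1.171 2.021
vertex -2.0 -3.176 2.456
endloop
endfacet
facet normal -0.389 0.871 -0.298
outer loop
vertex -1.93 -1.171 2.021
vertex -2.72 -1.564 1.904
vertex -2.398 -1.17 2.635
endloop
endfacet
facet normal 0.791 0.103 0.603
outer loop
vertex -1.93 -1.171 2.021
vertex -2.398 -1.17 2.635
vertex -2.0 -3.176 2.456
endloop
endfacet

endsolid


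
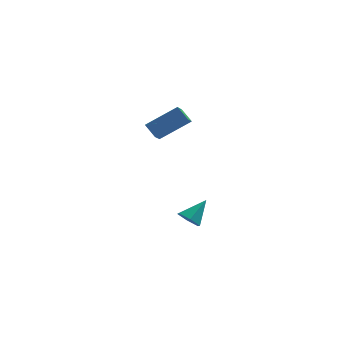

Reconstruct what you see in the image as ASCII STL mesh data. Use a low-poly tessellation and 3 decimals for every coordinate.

solid 
facet normal -0.602 -0.492 -0.628
outer loop
vertex 2.166 -0.035 -4.047
vertex 1.552 0.516 -3.89
vertex 2.092 0.657 -4.518
endloop
endfacet
facet normal 0.965 -0.068 -0.252
outer loop
vertex 2.166 -0.035 -4.047
vertex 2.092 0.657 -4.518
vertex 2.588 1.364 -2.81
endloop
endfacet
facet normal -0.602 -0.492 -0.628
outer loop
vertex 2.092 0.657 -4.518
vertex 1.552 0.516 -3.89
vertex 1.478 1.208 -4.361
endloop
endfacet
facet normal 0.529 0.718 -0.451
outer loop
vertex 2.092 0.657 -4.518
vertex 1.478 1.208 -4.361
vertex 2.588 1.364 -2.81
endloop
endfacet
facet normal -0.602 -0.492 -0.628
outer loop
vertex 1.478 1.208 -4.361
vertex 1.552 0.516 -3.89
vertex 0.938 1.067 -3.733
endloop
endfacet
facet normal -0.202 0.978 0.046
outer loop
vertex 1.478 1.208 -4.361
vertex 0.938 1.067 -3.733
vertex 2.588 1.364 -2.81
endloop
endfacet
facet normal -0.603 -0.493 -0.628
outer loop
vertex 0.938 1.067 -3.733
vertex 1.552 0.516 -3.89
vertex 1.012 0.376 -3.262
endloop
endfacet
facet normal -0.496 0.452 0.741
outer loop
vertex 0.938 1.067 -3.733
vertex 1.012 0.376 -3.262
vertex 2.588 1.364 -2.81
endloop
endfacet
facet normal -0.602 -0.493 -0.628
outer loop
vertex 1.012 0.376 -3.262
vertex 1.552 0.516 -3.89
vertex 1.627 -0.175 -3.419
endloop
endfacet
facet normal -0.060 -0.335 0.940
outer loop
vertex 1.012 0.376 -3.262
vertex 1.627 -0.175 -3.419
vertex 2.588 1.364 -2.81
endloop
endfacet
facet normal -0.603 -0.493 -0.627
outer loop
vertex 1.627 -0.175 -3.419
vertex 1.552 0.516 -3.89
vertex 2.166 -0.035 -4.047
endloop
endfacet
facet normal 0.671 -0.594 0.443
outer loop
vertex 1.627 -0.175 -3.419
vertex 2.166 -0.035 -4.047
vertex 2.588 1.364 -2.81
endloop
endfacet
facet normal -0.825 -0.171 -0.538
outer loop
vertex -0.858 0.86 3.709
vertex -0.587 1.839 2.981
vertex -0.321 0.245 3.081
endloop
endfacet
facet normal -0.216 -0.784 0.582
outer loop
vertex 1.487 0.621 4.259
vertex -0.858 0.86 3.709
vertex -0.321 0.245 3.081
endloop
endfacet
facet normal -0.825 -0.171 -0.538
outer loop
vertex -0.321 0.245 3.081
vertex -0.587 1.839 2.981
vertex -0.05 1.224 2.353
endloop
endfacet
facet normal 0.521 -0.597 -0.609
outer loop
vertex -0.05 1.224 2.353
vertex 1.487 0.621 4.259
vertex -0.321 0.245 3.081
endloop
endfacet
facet normal -0.521 0.597 0.609
outer loop
vertex -0.858 0.86 3.709
vertex 1.221 2.215 4.159
vertex -0.587 1.839 2.981
endloop
endfacet
facet normal -0.216 -0.784 0.582
outer loop
vertex 0.95 1.236 4.887
vertex -0.858 0.86 3.709
vertex 1.487 0.621 4.259
endloop
endfacet
facet normal -0.521 0.597 0.609
outer loop
vertex 0.95 1.236 4.887
vertex 1.221 2.215 4.159
vertex -0.858 0.86 3.709
endloop
endfacet
facet normal 0.216 0.784 -0.582
outer loop
vertex -0.587 1.839 2.981
vertex 1.221 2.215 4.159
vertex -0.05 1.224 2.353
endloop
endfacet
facet normal 0.521 -0.597 -0.609
outer loop
vertex 1.758 1.6 3.531
vertex 1.487 0.621 4.259
vertex -0.05 1.224 2.353
endloop
endfacet
facet normal 0.216 0.784 -0.582
outer loop
vertex -0.05 1.224 2.353
vertex 1.221 2.215 4.159
vertex 1.758 1.6 3.531
endloop
endfacet
facet normal 0.825 0.171 0.538
outer loop
vertex 1.758 1.6 3.531
vertex 0.95 1.236 4.887
vertex 1.487 0.621 4.259
endloop
endfacet
facet normal 0.825 0.171 0.538
outer loop
vertex 1.221 2.215 4.159
vertex 0.95 1.236 4.887
vertex 1.758 1.6 3.531
endloop
endfacet

endsolid


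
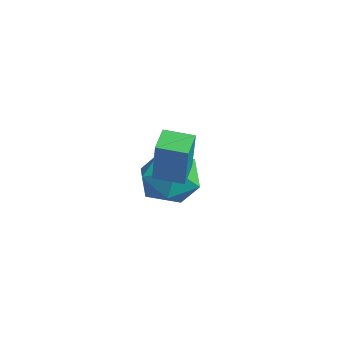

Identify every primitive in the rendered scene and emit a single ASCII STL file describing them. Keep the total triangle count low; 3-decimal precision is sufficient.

solid 
facet normal 0.247 0.146 0.958
outer loop
vertex -2.564 -0.16 -1.855
vertex -3.017 -1.096 -1.596
vertex -1.98 -1.059 -1.869
endloop
endfacet
facet normal 0.718 0.458 0.524
outer loop
vertex -2.564 -0.16 -1.855
vertex -1.98 -1.059 -1.869
vertex -1.869 -0.337 -2.653
endloop
endfacet
facet normal 0.366 0.924 0.114
outer loop
vertex -2.564 -0.16 -1.855
vertex -1.869 -0.337 -2.653
vertex -2.837 0.073 -2.866
endloop
endfacet
facet normal -0.324 0.899 0.295
outer loop
vertex -2.564 -0.16 -1.855
vertex -2.837 0.073 -2.866
vertex -3.547 -0.397 -2.213
endloop
endfacet
facet normal -0.398 0.419 0.816
outer loop
vertex -2.564 -0.16 -1.855
vertex -3.547 -0.397 -2.213
vertex -3.017 -1.096 -1.596
endloop
endfacet
facet normal 0.994 -0.045 0.099
outer loop
vertex -1.869 -0.337 -2.653
vertex -1.98 -1.059 -1.869
vertex -1.893 -1.383 -2.887
endloop
endfacet
facet normal 0.231 -0.550 0.803
outer loop
vertex -1.98 -1.059 -1.869
vertex -3.017 -1.096 -1.596
vertex -2.603 -1.853 -2.234
endloop
endfacet
facet normal -0.812 -0.110 0.573
outer loop
vertex -3.017 -1.096 -1.596
vertex -3.547 -0.397 -2.213
vertex -3.571 -1.443 -2.447
endloop
endfacet
facet normal -0.692 0.668 -0.272
outer loop
vertex -3.547 -0.397 -2.213
vertex -2.837 0.073 -2.866
vertex -3.46 -0.721 -3.231
endloop
endfacet
facet normal 0.424 0.708 -0.565
outer loop
vertex -2.837 0.073 -2.866
vertex -1.869 -0.337 -2.653
vertex -2.423 -0.684 -3.504
endloop
endfacet
facet normal 0.324 -0.899 -0.295
outer loop
vertex -2.876 -1.62 -3.245
vertex -1.893 -1.383 -2.887
vertex -2.603 -1.853 -2.234
endloop
endfacet
facet normal -0.366 -0.924 -0.114
outer loop
vertex -2.876 -1.62 -3.245
vertex -2.603 -1.853 -2.234
vertex -3.571 -1.443 -2.447
endloop
endfacet
facet normal -0.718 -0.458 -0.524
outer loop
vertex -2.876 -1.62 -3.245
vertex -3.571 -1.443 -2.447
vertex -3.46 -0.721 -3.231
endloop
endfacet
facet normal -0.247 -0.146 -0.958
outer loop
vertex -2.876 -1.62 -3.245
vertex -3.46 -0.721 -3.231
vertex -2.423 -0.684 -3.504
endloop
endfacet
facet normal 0.398 -0.419 -0.816
outer loop
vertex -2.876 -1.62 -3.245
vertex -2.423 -0.684 -3.504
vertex -1.893 -1.383 -2.887
endloop
endfacet
facet normal 0.692 -0.668 0.272
outer loop
vertex -2.603 -1.853 -2.234
vertex -1.893 -1.383 -2.887
vertex -1.98 -1.059 -1.869
endloop
endfacet
facet normal -0.424 -0.708 0.565
outer loop
vertex -3.571 -1.443 -2.447
vertex -2.603 -1.853 -2.234
vertex -3.017 -1.096 -1.596
endloop
endfacet
facet normal -0.994 0.045 -0.099
outer loop
vertex -3.46 -0.721 -3.231
vertex -3.571 -1.443 -2.447
vertex -3.547 -0.397 -2.213
endloop
endfacet
facet normal -0.231 0.550 -0.803
outer loop
vertex -2.423 -0.684 -3.504
vertex -3.46 -0.721 -3.231
vertex -2.837 0.073 -2.866
endloop
endfacet
facet normal 0.812 0.110 -0.573
outer loop
vertex -1.893 -1.383 -2.887
vertex -2.423 -0.684 -3.504
vertex -1.869 -0.337 -2.653
endloop
endfacet
facet normal -0.608 -0.781 0.141
outer loop
vertex 0.628 -2.954 0.767
vertex 0.036 -2.439 1.067
vertex 0.024 -2.76 -0.757
endloop
endfacet
facet normal 0.704 -0.613 -0.357
outer loop
vertex 0.584 -2.041 -0.887
vertex 0.628 -2.954 0.767
vertex 0.024 -2.76 -0.757
endloop
endfacet
facet normal -0.609 -0.781 0.141
outer loop
vertex 0.024 -2.76 -0.757
vertex 0.036 -2.439 1.067
vertex -0.567 -2.245 -0.457
endloop
endfacet
facet normal -0.366 0.118 -0.923
outer loop
vertex -0.567 -2.245 -0.457
vertex 0.584 -2.041 -0.887
vertex 0.024 -2.76 -0.757
endloop
endfacet
facet normal 0.365 -0.118 0.923
outer loop
vertex 0.628 -2.954 0.767
vertex 0.596 -1.72 0.937
vertex 0.036 -2.439 1.067
endloop
endfacet
facet normal 0.705 -0.613 -0.357
outer loop
vertex 1.187 -2.235 0.637
vertex 0.628 -2.954 0.767
vertex 0.584 -2.041 -0.887
endloop
endfacet
facet normal 0.366 -0.118 0.923
outer loop
vertex 1.187 -2.235 0.637
vertex 0.596 -1.72 0.937
vertex 0.628 -2.954 0.767
endloop
endfacet
facet normal -0.705 0.613 0.357
outer loop
vertex 0.036 -2.439 1.067
vertex 0.596 -1.72 0.937
vertex -0.567 -2.245 -0.457
endloop
endfacet
facet normal -0.366 0.117 -0.923
outer loop
vertex -0.008 -1.526 -0.587
vertex 0.584 -2.041 -0.887
vertex -0.567 -2.245 -0.457
endloop
endfacet
facet normal -0.705 0.613 0.357
outer loop
vertex -0.567 -2.245 -0.457
vertex 0.596 -1.72 0.937
vertex -0.008 -1.526 -0.587
endloop
endfacet
facet normal 0.608 0.781 -0.141
outer loop
vertex -0.008 -1.526 -0.587
vertex 1.187 -2.235 0.637
vertex 0.584 -2.041 -0.887
endloop
endfacet
facet normal 0.608 0.781 -0.142
outer loop
vertex 0.596 -1.72 0.937
vertex 1.187 -2.235 0.637
vertex -0.008 -1.526 -0.587
endloop
endfacet

endsolid


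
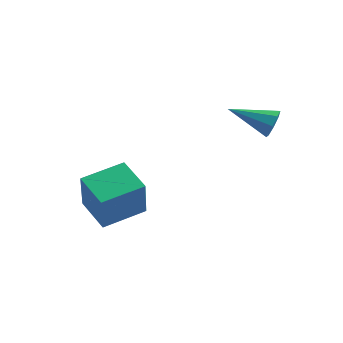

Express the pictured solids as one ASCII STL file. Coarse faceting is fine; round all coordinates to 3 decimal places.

solid 
facet normal -0.831 0.455 0.319
outer loop
vertex -1.045 -3.804 -1.219
vertex -0.106 -2.331 -0.874
vertex -1.374 -3.188 -2.954
endloop
endfacet
facet normal -0.527 -0.827 -0.194
outer loop
vertex -0.094 -3.889 -3.446
vertex -1.045 -3.804 -1.219
vertex -1.374 -3.188 -2.954
endloop
endfacet
facet normal -0.831 0.455 0.319
outer loop
vertex -1.374 -3.188 -2.954
vertex -0.106 -2.331 -0.874
vertex -0.435 -1.715 -2.609
endloop
endfacet
facet normal -0.176 0.330 -0.928
outer loop
vertex -0.435 -1.715 -2.609
vertex -0.094 -3.889 -3.446
vertex -1.374 -3.188 -2.954
endloop
endfacet
facet normal 0.176 -0.330 0.928
outer loop
vertex -1.045 -3.804 -1.219
vertex 1.174 -3.032 -1.366
vertex -0.106 -2.331 -0.874
endloop
endfacet
facet normal -0.527 -0.827 -0.194
outer loop
vertex 0.235 -4.505 -1.711
vertex -1.045 -3.804 -1.219
vertex -0.094 -3.889 -3.446
endloop
endfacet
facet normal 0.176 -0.330 0.928
outer loop
vertex 0.235 -4.505 -1.711
vertex 1.174 -3.032 -1.366
vertex -1.045 -3.804 -1.219
endloop
endfacet
facet normal 0.527 0.827 0.194
outer loop
vertex -0.106 -2.331 -0.874
vertex 1.174 -3.032 -1.366
vertex -0.435 -1.715 -2.609
endloop
endfacet
facet normal -0.176 0.330 -0.928
outer loop
vertex 0.845 -2.416 -3.101
vertex -0.094 -3.889 -3.446
vertex -0.435 -1.715 -2.609
endloop
endfacet
facet normal 0.527 0.827 0.194
outer loop
vertex -0.435 -1.715 -2.609
vertex 1.174 -3.032 -1.366
vertex 0.845 -2.416 -3.101
endloop
endfacet
facet normal 0.831 -0.455 -0.319
outer loop
vertex 0.845 -2.416 -3.101
vertex 0.235 -4.505 -1.711
vertex -0.094 -3.889 -3.446
endloop
endfacet
facet normal 0.831 -0.455 -0.319
outer loop
vertex 1.174 -3.032 -1.366
vertex 0.235 -4.505 -1.711
vertex 0.845 -2.416 -3.101
endloop
endfacet
facet normal 0.878 0.319 -0.358
outer loop
vertex 4.639 0.494 1.403
vertex 4.347 0.681 0.853
vertex 4.477 0.964 1.424
endloop
endfacet
facet normal 0.051 -0.027 0.998
outer loop
vertex 4.639 0.494 1.403
vertex 4.477 0.964 1.424
vertex 2.793 0.119 1.487
endloop
endfacet
facet normal 0.878 0.318 -0.358
outer loop
vertex 4.477 0.964 1.424
vertex 4.347 0.681 0.853
vertex 4.239 1.268 1.11
endloop
endfacet
facet normal -0.265 0.585 0.767
outer loop
vertex 4.477 0.964 1.424
vertex 4.239 1.268 1.11
vertex 2.793 0.119 1.487
endloop
endfacet
facet normal 0.878 0.318 -0.358
outer loop
vertex 4.239 1.268 1.11
vertex 4.347 0.681 0.853
vertex 4.064 1.229 0.646
endloop
endfacet
facet normal -0.589 0.793 0.156
outer loop
vertex 4.239 1.268 1.11
vertex 4.064 1.229 0.646
vertex 2.793 0.119 1.487
endloop
endfacet
facet normal 0.878 0.318 -0.358
outer loop
vertex 4.064 1.229 0.646
vertex 4.347 0.681 0.853
vertex 4.055 0.868 0.303
endloop
endfacet
facet normal -0.735 0.476 -0.482
outer loop
vertex 4.064 1.229 0.646
vertex 4.055 0.868 0.303
vertex 2.793 0.119 1.487
endloop
endfacet
facet normal 0.878 0.318 -0.358
outer loop
vertex 4.055 0.868 0.303
vertex 4.347 0.681 0.853
vertex 4.217 0.398 0.283
endloop
endfacet
facet normal -0.615 -0.179 -0.768
outer loop
vertex 4.055 0.868 0.303
vertex 4.217 0.398 0.283
vertex 2.793 0.119 1.487
endloop
endfacet
facet normal 0.878 0.318 -0.358
outer loop
vertex 4.217 0.398 0.283
vertex 4.347 0.681 0.853
vertex 4.455 0.094 0.596
endloop
endfacet
facet normal -0.300 -0.788 -0.537
outer loop
vertex 4.217 0.398 0.283
vertex 4.455 0.094 0.596
vertex 2.793 0.119 1.487
endloop
endfacet
facet normal 0.878 0.318 -0.358
outer loop
vertex 4.455 0.094 0.596
vertex 4.347 0.681 0.853
vertex 4.63 0.134 1.06
endloop
endfacet
facet normal 0.026 -0.997 0.076
outer loop
vertex 4.455 0.094 0.596
vertex 4.63 0.134 1.06
vertex 2.793 0.119 1.487
endloop
endfacet
facet normal 0.878 0.319 -0.358
outer loop
vertex 4.63 0.134 1.06
vertex 4.347 0.681 0.853
vertex 4.639 0.494 1.403
endloop
endfacet
facet normal 0.171 -0.682 0.711
outer loop
vertex 4.63 0.134 1.06
vertex 4.639 0.494 1.403
vertex 2.793 0.119 1.487
endloop
endfacet

endsolid


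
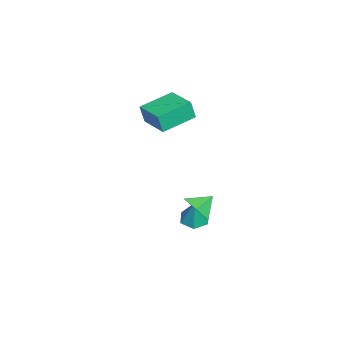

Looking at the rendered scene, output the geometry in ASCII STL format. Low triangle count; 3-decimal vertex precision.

solid 
facet normal -0.302 -0.046 -0.952
outer loop
vertex 2.542 2.699 -4.665
vertex 1.727 2.621 -4.403
vertex 2.059 3.401 -4.546
endloop
endfacet
facet normal 0.827 0.548 0.124
outer loop
vertex 2.542 2.699 -4.665
vertex 2.059 3.401 -4.546
vertex 2.253 2.699 -2.737
endloop
endfacet
facet normal -0.302 -0.046 -0.952
outer loop
vertex 2.059 3.401 -4.546
vertex 1.727 2.621 -4.403
vertex 1.244 3.322 -4.284
endloop
endfacet
facet normal 0.025 0.933 0.359
outer loop
vertex 2.059 3.401 -4.546
vertex 1.244 3.322 -4.284
vertex 2.253 2.699 -2.737
endloop
endfacet
facet normal -0.300 -0.045 -0.953
outer loop
vertex 1.244 3.322 -4.284
vertex 1.727 2.621 -4.403
vertex 0.911 2.542 -4.142
endloop
endfacet
facet normal -0.684 0.403 0.608
outer loop
vertex 1.244 3.322 -4.284
vertex 0.911 2.542 -4.142
vertex 2.253 2.699 -2.737
endloop
endfacet
facet normal -0.300 -0.045 -0.953
outer loop
vertex 0.911 2.542 -4.142
vertex 1.727 2.621 -4.403
vertex 1.394 1.84 -4.261
endloop
endfacet
facet normal -0.592 -0.513 0.622
outer loop
vertex 0.911 2.542 -4.142
vertex 1.394 1.84 -4.261
vertex 2.253 2.699 -2.737
endloop
endfacet
facet normal -0.302 -0.044 -0.952
outer loop
vertex 1.394 1.84 -4.261
vertex 1.727 2.621 -4.403
vertex 2.209 1.919 -4.523
endloop
endfacet
facet normal 0.211 -0.898 0.387
outer loop
vertex 1.394 1.84 -4.261
vertex 2.209 1.919 -4.523
vertex 2.253 2.699 -2.737
endloop
endfacet
facet normal -0.302 -0.044 -0.952
outer loop
vertex 2.209 1.919 -4.523
vertex 1.727 2.621 -4.403
vertex 2.542 2.699 -4.665
endloop
endfacet
facet normal 0.920 -0.368 0.138
outer loop
vertex 2.209 1.919 -4.523
vertex 2.542 2.699 -4.665
vertex 2.253 2.699 -2.737
endloop
endfacet
facet normal -0.745 -0.657 -0.114
outer loop
vertex 0.844 -0.516 3.708
vertex -0.573 1.021 4.118
vertex 0.791 -0.255 2.548
endloop
endfacet
facet normal 0.665 -0.722 -0.193
outer loop
vertex 2.193 0.979 2.762
vertex 0.844 -0.516 3.708
vertex 0.791 -0.255 2.548
endloop
endfacet
facet normal -0.746 -0.656 -0.114
outer loop
vertex 0.791 -0.255 2.548
vertex -0.573 1.021 4.118
vertex -0.625 1.282 2.958
endloop
endfacet
facet normal -0.044 0.219 -0.975
outer loop
vertex -0.625 1.282 2.958
vertex 2.193 0.979 2.762
vertex 0.791 -0.255 2.548
endloop
endfacet
facet normal 0.044 -0.219 0.975
outer loop
vertex 0.844 -0.516 3.708
vertex 0.829 2.255 4.332
vertex -0.573 1.021 4.118
endloop
endfacet
facet normal 0.665 -0.722 -0.192
outer loop
vertex 2.245 0.718 3.922
vertex 0.844 -0.516 3.708
vertex 2.193 0.979 2.762
endloop
endfacet
facet normal 0.044 -0.219 0.975
outer loop
vertex 2.245 0.718 3.922
vertex 0.829 2.255 4.332
vertex 0.844 -0.516 3.708
endloop
endfacet
facet normal -0.665 0.722 0.192
outer loop
vertex -0.573 1.021 4.118
vertex 0.829 2.255 4.332
vertex -0.625 1.282 2.958
endloop
endfacet
facet normal -0.044 0.219 -0.975
outer loop
vertex 0.776 2.516 3.172
vertex 2.193 0.979 2.762
vertex -0.625 1.282 2.958
endloop
endfacet
facet normal -0.665 0.722 0.193
outer loop
vertex -0.625 1.282 2.958
vertex 0.829 2.255 4.332
vertex 0.776 2.516 3.172
endloop
endfacet
facet normal 0.745 0.657 0.114
outer loop
vertex 0.776 2.516 3.172
vertex 2.245 0.718 3.922
vertex 2.193 0.979 2.762
endloop
endfacet
facet normal 0.746 0.657 0.114
outer loop
vertex 0.829 2.255 4.332
vertex 2.245 0.718 3.922
vertex 0.776 2.516 3.172
endloop
endfacet
facet normal 0.520 -0.658 -0.545
outer loop
vertex 4.294 3.721 -2.465
vertex 3.59 2.966 -2.225
vertex 3.449 3.568 -3.086
endloop
endfacet
facet normal -0.065 0.986 -0.154
outer loop
vertex 4.294 3.721 -2.465
vertex 3.449 3.568 -3.086
vertex 2.95 3.774 -1.555
endloop
endfacet
facet normal 0.521 -0.657 -0.545
outer loop
vertex 3.449 3.568 -3.086
vertex 3.59 2.966 -2.225
vertex 2.745 2.812 -2.847
endloop
endfacet
facet normal -0.742 0.589 -0.321
outer loop
vertex 3.449 3.568 -3.086
vertex 2.745 2.812 -2.847
vertex 2.95 3.774 -1.555
endloop
endfacet
facet normal 0.521 -0.657 -0.545
outer loop
vertex 2.745 2.812 -2.847
vertex 3.59 2.966 -2.225
vertex 2.886 2.21 -1.986
endloop
endfacet
facet normal -0.987 -0.003 0.159
outer loop
vertex 2.745 2.812 -2.847
vertex 2.886 2.21 -1.986
vertex 2.95 3.774 -1.555
endloop
endfacet
facet normal 0.521 -0.657 -0.545
outer loop
vertex 2.886 2.21 -1.986
vertex 3.59 2.966 -2.225
vertex 3.731 2.364 -1.364
endloop
endfacet
facet normal -0.557 -0.199 0.806
outer loop
vertex 2.886 2.21 -1.986
vertex 3.731 2.364 -1.364
vertex 2.95 3.774 -1.555
endloop
endfacet
facet normal 0.520 -0.658 -0.545
outer loop
vertex 3.731 2.364 -1.364
vertex 3.59 2.966 -2.225
vertex 4.435 3.119 -1.604
endloop
endfacet
facet normal 0.119 0.198 0.973
outer loop
vertex 3.731 2.364 -1.364
vertex 4.435 3.119 -1.604
vertex 2.95 3.774 -1.555
endloop
endfacet
facet normal 0.520 -0.658 -0.545
outer loop
vertex 4.435 3.119 -1.604
vertex 3.59 2.966 -2.225
vertex 4.294 3.721 -2.465
endloop
endfacet
facet normal 0.365 0.790 0.493
outer loop
vertex 4.435 3.119 -1.604
vertex 4.294 3.721 -2.465
vertex 2.95 3.774 -1.555
endloop
endfacet

endsolid


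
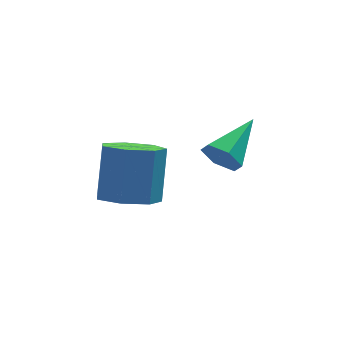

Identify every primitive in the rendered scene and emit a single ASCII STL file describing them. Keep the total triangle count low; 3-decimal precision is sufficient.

solid 
facet normal -0.674 -0.654 -0.343
outer loop
vertex 0.741 1.216 2.693
vertex 0.357 1.295 3.297
vertex 0.23 1.722 2.732
endloop
endfacet
facet normal 0.413 0.477 -0.775
outer loop
vertex 0.741 1.216 2.693
vertex 0.23 1.722 2.732
vertex 1.583 2.485 3.923
endloop
endfacet
facet normal -0.674 -0.654 -0.343
outer loop
vertex 0.23 1.722 2.732
vertex 0.357 1.295 3.297
vertex -0.154 1.801 3.336
endloop
endfacet
facet normal -0.265 0.920 -0.289
outer loop
vertex 0.23 1.722 2.732
vertex -0.154 1.801 3.336
vertex 1.583 2.485 3.923
endloop
endfacet
facet normal -0.674 -0.654 -0.344
outer loop
vertex -0.154 1.801 3.336
vertex 0.357 1.295 3.297
vertex -0.028 1.374 3.901
endloop
endfacet
facet normal -0.460 0.656 0.598
outer loop
vertex -0.154 1.801 3.336
vertex -0.028 1.374 3.901
vertex 1.583 2.485 3.923
endloop
endfacet
facet normal -0.674 -0.654 -0.344
outer loop
vertex -0.028 1.374 3.901
vertex 0.357 1.295 3.297
vertex 0.483 0.867 3.863
endloop
endfacet
facet normal 0.022 -0.052 0.998
outer loop
vertex -0.028 1.374 3.901
vertex 0.483 0.867 3.863
vertex 1.583 2.485 3.923
endloop
endfacet
facet normal -0.674 -0.654 -0.344
outer loop
vertex 0.483 0.867 3.863
vertex 0.357 1.295 3.297
vertex 0.867 0.789 3.259
endloop
endfacet
facet normal 0.702 -0.496 0.511
outer loop
vertex 0.483 0.867 3.863
vertex 0.867 0.789 3.259
vertex 1.583 2.485 3.923
endloop
endfacet
facet normal -0.674 -0.654 -0.343
outer loop
vertex 0.867 0.789 3.259
vertex 0.357 1.295 3.297
vertex 0.741 1.216 2.693
endloop
endfacet
facet normal 0.898 -0.232 -0.375
outer loop
vertex 0.867 0.789 3.259
vertex 0.741 1.216 2.693
vertex 1.583 2.485 3.923
endloop
endfacet
facet normal -0.182 -0.514 -0.838
outer loop
vertex -1.726 1.795 1.386
vertex -2.431 1.268 1.862
vertex -2.528 2.126 1.357
endloop
endfacet
facet normal 0.337 0.769 -0.543
outer loop
vertex -1.726 1.795 1.386
vertex -2.528 2.126 1.357
vertex -1.384 2.759 2.963
endloop
endfacet
facet normal 0.338 0.768 -0.543
outer loop
vertex -1.384 2.759 2.963
vertex -2.528 2.126 1.357
vertex -2.186 3.091 2.934
endloop
endfacet
facet normal 0.182 0.513 0.839
outer loop
vertex -1.384 2.759 2.963
vertex -2.186 3.091 2.934
vertex -2.089 2.232 3.438
endloop
endfacet
facet normal -0.182 -0.514 -0.838
outer loop
vertex -2.528 2.126 1.357
vertex -2.431 1.268 1.862
vertex -3.256 1.811 1.708
endloop
endfacet
facet normal -0.512 0.778 -0.365
outer loop
vertex -2.528 2.126 1.357
vertex -3.256 1.811 1.708
vertex -2.186 3.091 2.934
endloop
endfacet
facet normal -0.512 0.778 -0.365
outer loop
vertex -2.186 3.091 2.934
vertex -3.256 1.811 1.708
vertex -2.915 2.776 3.285
endloop
endfacet
facet normal 0.182 0.513 0.839
outer loop
vertex -2.186 3.091 2.934
vertex -2.915 2.776 3.285
vertex -2.089 2.232 3.438
endloop
endfacet
facet normal -0.181 -0.513 -0.839
outer loop
vertex -3.256 1.811 1.708
vertex -2.431 1.268 1.862
vertex -3.363 1.087 2.174
endloop
endfacet
facet normal -0.976 0.201 0.088
outer loop
vertex -3.256 1.811 1.708
vertex -3.363 1.087 2.174
vertex -2.915 2.776 3.285
endloop
endfacet
facet normal -0.976 0.201 0.088
outer loop
vertex -2.915 2.776 3.285
vertex -3.363 1.087 2.174
vertex -3.022 2.052 3.751
endloop
endfacet
facet normal 0.182 0.513 0.839
outer loop
vertex -2.915 2.776 3.285
vertex -3.022 2.052 3.751
vertex -2.089 2.232 3.438
endloop
endfacet
facet normal -0.181 -0.513 -0.839
outer loop
vertex -3.363 1.087 2.174
vertex -2.431 1.268 1.862
vertex -2.768 0.499 2.405
endloop
endfacet
facet normal -0.705 -0.527 0.475
outer loop
vertex -3.363 1.087 2.174
vertex -2.768 0.499 2.405
vertex -3.022 2.052 3.751
endloop
endfacet
facet normal -0.705 -0.527 0.475
outer loop
vertex -3.022 2.052 3.751
vertex -2.768 0.499 2.405
vertex -2.427 1.464 3.982
endloop
endfacet
facet normal 0.182 0.514 0.838
outer loop
vertex -3.022 2.052 3.751
vertex -2.427 1.464 3.982
vertex -2.089 2.232 3.438
endloop
endfacet
facet normal -0.182 -0.513 -0.839
outer loop
vertex -2.768 0.499 2.405
vertex -2.431 1.268 1.862
vertex -1.919 0.49 2.226
endloop
endfacet
facet normal 0.097 -0.858 0.504
outer loop
vertex -2.768 0.499 2.405
vertex -1.919 0.49 2.226
vertex -2.427 1.464 3.982
endloop
endfacet
facet normal 0.097 -0.858 0.504
outer loop
vertex -2.427 1.464 3.982
vertex -1.919 0.49 2.226
vertex -1.577 1.455 3.803
endloop
endfacet
facet normal 0.182 0.514 0.838
outer loop
vertex -2.427 1.464 3.982
vertex -1.577 1.455 3.803
vertex -2.089 2.232 3.438
endloop
endfacet
facet normal -0.183 -0.513 -0.839
outer loop
vertex -1.919 0.49 2.226
vertex -2.431 1.268 1.862
vertex -1.455 1.066 1.773
endloop
endfacet
facet normal 0.825 -0.544 0.154
outer loop
vertex -1.919 0.49 2.226
vertex -1.455 1.066 1.773
vertex -1.577 1.455 3.803
endloop
endfacet
facet normal 0.826 -0.543 0.154
outer loop
vertex -1.577 1.455 3.803
vertex -1.455 1.066 1.773
vertex -1.114 2.031 3.35
endloop
endfacet
facet normal 0.182 0.514 0.839
outer loop
vertex -1.577 1.455 3.803
vertex -1.114 2.031 3.35
vertex -2.089 2.232 3.438
endloop
endfacet
facet normal -0.183 -0.513 -0.839
outer loop
vertex -1.455 1.066 1.773
vertex -2.431 1.268 1.862
vertex -1.726 1.795 1.386
endloop
endfacet
facet normal 0.933 0.181 -0.312
outer loop
vertex -1.455 1.066 1.773
vertex -1.726 1.795 1.386
vertex -1.114 2.031 3.35
endloop
endfacet
facet normal 0.933 0.180 -0.312
outer loop
vertex -1.114 2.031 3.35
vertex -1.726 1.795 1.386
vertex -1.384 2.759 2.963
endloop
endfacet
facet normal 0.182 0.513 0.839
outer loop
vertex -1.114 2.031 3.35
vertex -1.384 2.759 2.963
vertex -2.089 2.232 3.438
endloop
endfacet

endsolid


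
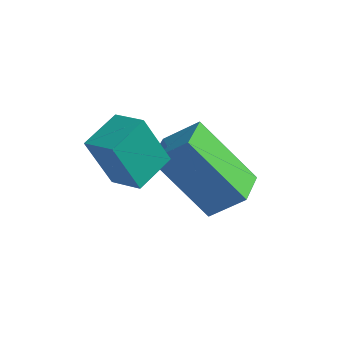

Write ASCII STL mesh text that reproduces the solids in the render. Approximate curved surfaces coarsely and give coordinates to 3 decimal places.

solid 
facet normal -0.933 0.230 -0.278
outer loop
vertex -0.654 -0.983 1.379
vertex -0.488 0.078 1.699
vertex -0.171 -0.651 0.031
endloop
endfacet
facet normal -0.148 -0.947 -0.286
outer loop
vertex 0.668 -0.858 0.281
vertex -0.654 -0.983 1.379
vertex -0.171 -0.651 0.031
endloop
endfacet
facet normal -0.933 0.229 -0.277
outer loop
vertex -0.171 -0.651 0.031
vertex -0.488 0.078 1.699
vertex -0.006 0.409 0.351
endloop
endfacet
facet normal 0.329 0.226 -0.917
outer loop
vertex -0.006 0.409 0.351
vertex 0.668 -0.858 0.281
vertex -0.171 -0.651 0.031
endloop
endfacet
facet normal -0.329 -0.225 0.917
outer loop
vertex -0.654 -0.983 1.379
vertex 0.351 -0.129 1.949
vertex -0.488 0.078 1.699
endloop
endfacet
facet normal -0.147 -0.947 -0.285
outer loop
vertex 0.186 -1.189 1.629
vertex -0.654 -0.983 1.379
vertex 0.668 -0.858 0.281
endloop
endfacet
facet normal -0.328 -0.226 0.917
outer loop
vertex 0.186 -1.189 1.629
vertex 0.351 -0.129 1.949
vertex -0.654 -0.983 1.379
endloop
endfacet
facet normal 0.148 0.947 0.286
outer loop
vertex -0.488 0.078 1.699
vertex 0.351 -0.129 1.949
vertex -0.006 0.409 0.351
endloop
endfacet
facet normal 0.328 0.225 -0.917
outer loop
vertex 0.834 0.203 0.601
vertex 0.668 -0.858 0.281
vertex -0.006 0.409 0.351
endloop
endfacet
facet normal 0.147 0.947 0.286
outer loop
vertex -0.006 0.409 0.351
vertex 0.351 -0.129 1.949
vertex 0.834 0.203 0.601
endloop
endfacet
facet normal 0.933 -0.230 0.277
outer loop
vertex 0.834 0.203 0.601
vertex 0.186 -1.189 1.629
vertex 0.668 -0.858 0.281
endloop
endfacet
facet normal 0.933 -0.229 0.278
outer loop
vertex 0.351 -0.129 1.949
vertex 0.186 -1.189 1.629
vertex 0.834 0.203 0.601
endloop
endfacet
facet normal -0.647 -0.106 0.755
outer loop
vertex 0.845 0.968 0.644
vertex 0.573 2.031 0.561
vertex 0.029 0.703 -0.092
endloop
endfacet
facet normal 0.246 -0.966 0.075
outer loop
vertex 1.407 0.929 -1.701
vertex 0.845 0.968 0.644
vertex 0.029 0.703 -0.092
endloop
endfacet
facet normal -0.647 -0.106 0.755
outer loop
vertex 0.029 0.703 -0.092
vertex 0.573 2.031 0.561
vertex -0.242 1.765 -0.175
endloop
endfacet
facet normal -0.722 -0.235 -0.651
outer loop
vertex -0.242 1.765 -0.175
vertex 1.407 0.929 -1.701
vertex 0.029 0.703 -0.092
endloop
endfacet
facet normal 0.722 0.235 0.651
outer loop
vertex 0.845 0.968 0.644
vertex 1.951 2.257 -1.048
vertex 0.573 2.031 0.561
endloop
endfacet
facet normal 0.247 -0.966 0.075
outer loop
vertex 2.222 1.195 -0.965
vertex 0.845 0.968 0.644
vertex 1.407 0.929 -1.701
endloop
endfacet
facet normal 0.722 0.235 0.651
outer loop
vertex 2.222 1.195 -0.965
vertex 1.951 2.257 -1.048
vertex 0.845 0.968 0.644
endloop
endfacet
facet normal -0.247 0.966 -0.076
outer loop
vertex 0.573 2.031 0.561
vertex 1.951 2.257 -1.048
vertex -0.242 1.765 -0.175
endloop
endfacet
facet normal -0.722 -0.235 -0.651
outer loop
vertex 1.135 1.992 -1.784
vertex 1.407 0.929 -1.701
vertex -0.242 1.765 -0.175
endloop
endfacet
facet normal -0.246 0.966 -0.075
outer loop
vertex -0.242 1.765 -0.175
vertex 1.951 2.257 -1.048
vertex 1.135 1.992 -1.784
endloop
endfacet
facet normal 0.647 0.107 -0.755
outer loop
vertex 1.135 1.992 -1.784
vertex 2.222 1.195 -0.965
vertex 1.407 0.929 -1.701
endloop
endfacet
facet normal 0.647 0.106 -0.755
outer loop
vertex 1.951 2.257 -1.048
vertex 2.222 1.195 -0.965
vertex 1.135 1.992 -1.784
endloop
endfacet

endsolid
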